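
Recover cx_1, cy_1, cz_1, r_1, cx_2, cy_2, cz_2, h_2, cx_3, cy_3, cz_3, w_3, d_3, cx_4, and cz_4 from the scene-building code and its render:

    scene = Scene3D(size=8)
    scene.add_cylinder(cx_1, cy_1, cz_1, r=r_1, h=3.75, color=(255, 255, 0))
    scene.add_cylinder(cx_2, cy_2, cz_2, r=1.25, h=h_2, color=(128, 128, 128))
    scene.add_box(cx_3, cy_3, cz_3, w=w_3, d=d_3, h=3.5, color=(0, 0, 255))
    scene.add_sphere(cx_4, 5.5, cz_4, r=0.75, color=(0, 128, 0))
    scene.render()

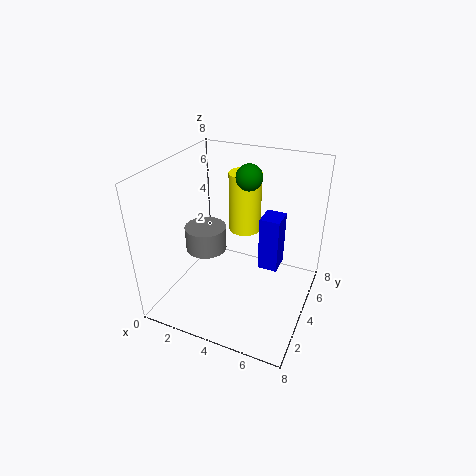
cx_1 = 3.25; cy_1 = 6.75; cz_1 = 3; r_1 = 1; cx_2 = 1.5; cy_2 = 4.75; cz_2 = 2.25; h_2 = 1.5; cx_3 = 4.5; cy_3 = 6; cz_3 = 0.75; w_3 = 1.25; d_3 = 1.5; cx_4 = 4; cz_4 = 7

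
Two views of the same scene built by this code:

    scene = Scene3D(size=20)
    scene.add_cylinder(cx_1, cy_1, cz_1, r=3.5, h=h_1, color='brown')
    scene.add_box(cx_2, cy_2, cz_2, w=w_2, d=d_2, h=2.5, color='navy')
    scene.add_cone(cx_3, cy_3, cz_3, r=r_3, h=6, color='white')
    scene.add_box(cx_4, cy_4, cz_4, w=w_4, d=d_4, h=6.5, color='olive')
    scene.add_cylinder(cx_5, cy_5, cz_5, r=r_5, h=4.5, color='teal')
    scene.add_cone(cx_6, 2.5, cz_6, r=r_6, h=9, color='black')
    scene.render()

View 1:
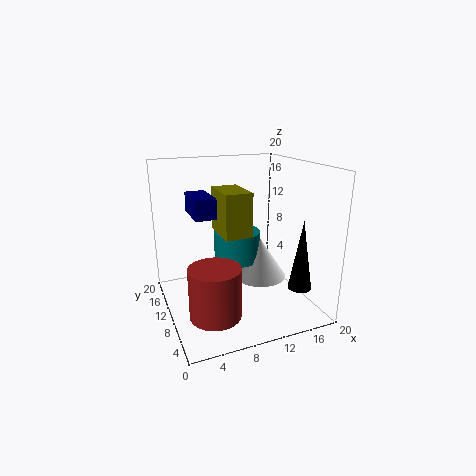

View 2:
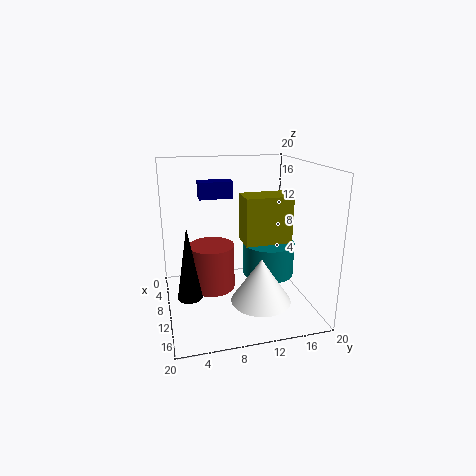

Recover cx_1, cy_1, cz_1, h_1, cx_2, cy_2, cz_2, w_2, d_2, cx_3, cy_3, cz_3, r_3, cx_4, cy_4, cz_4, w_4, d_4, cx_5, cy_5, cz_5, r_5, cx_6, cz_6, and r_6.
cx_1 = 5.5, cy_1 = 7, cz_1 = 0.5, h_1 = 7, cx_2 = 3, cy_2 = 5.5, cz_2 = 14.5, w_2 = 2.5, d_2 = 5, cx_3 = 14.5, cy_3 = 12, cz_3 = 2.5, r_3 = 4, cx_4 = 8.5, cy_4 = 10.5, cz_4 = 9.5, w_4 = 4, d_4 = 6.5, cx_5 = 11.5, cy_5 = 14, cz_5 = 5, r_5 = 3.5, cx_6 = 15.5, cz_6 = 5, r_6 = 1.5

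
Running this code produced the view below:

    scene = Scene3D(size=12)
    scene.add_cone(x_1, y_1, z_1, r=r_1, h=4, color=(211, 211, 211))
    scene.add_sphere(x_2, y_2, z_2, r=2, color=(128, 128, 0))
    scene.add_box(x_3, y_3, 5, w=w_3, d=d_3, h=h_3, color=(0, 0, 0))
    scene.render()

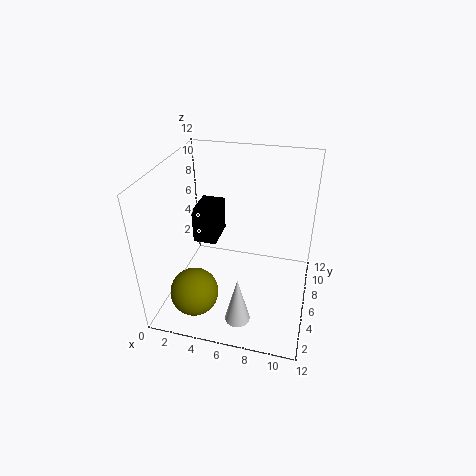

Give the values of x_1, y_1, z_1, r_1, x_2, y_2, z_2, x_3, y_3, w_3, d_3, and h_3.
x_1 = 7; y_1 = 2; z_1 = 1; r_1 = 1; x_2 = 3; y_2 = 3; z_2 = 2; x_3 = 2; y_3 = 6; w_3 = 2; d_3 = 3; h_3 = 3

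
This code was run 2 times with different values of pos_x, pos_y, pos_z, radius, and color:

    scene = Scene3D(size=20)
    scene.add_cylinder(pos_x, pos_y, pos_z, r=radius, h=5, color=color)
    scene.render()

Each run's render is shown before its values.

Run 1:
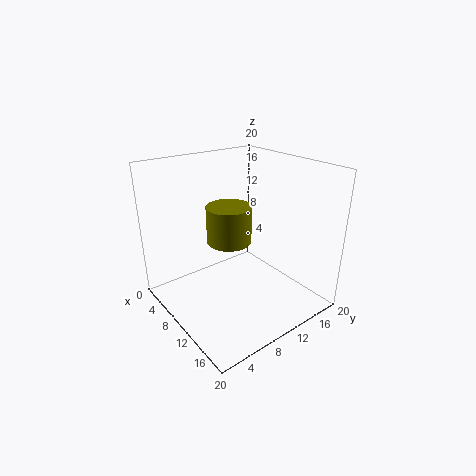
pos_x = 10
pos_y = 8.5
pos_z = 10
radius = 3
color = 'olive'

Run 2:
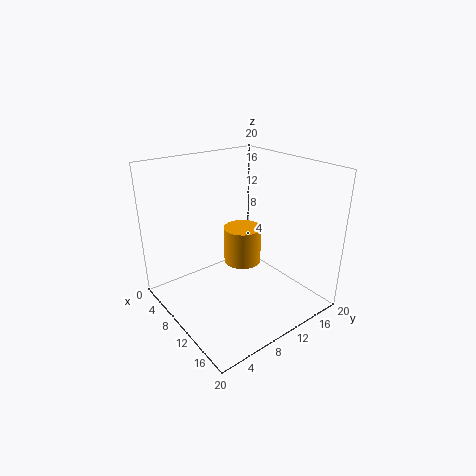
pos_x = 11
pos_y = 10
pos_z = 7
radius = 2.5
color = 'orange'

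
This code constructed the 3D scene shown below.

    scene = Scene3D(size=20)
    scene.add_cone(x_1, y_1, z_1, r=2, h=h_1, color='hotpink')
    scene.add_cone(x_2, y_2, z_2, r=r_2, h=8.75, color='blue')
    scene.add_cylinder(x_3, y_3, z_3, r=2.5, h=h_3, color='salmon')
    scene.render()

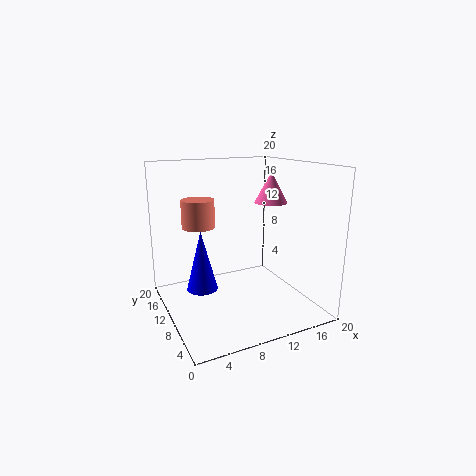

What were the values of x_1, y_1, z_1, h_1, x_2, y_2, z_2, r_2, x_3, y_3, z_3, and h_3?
x_1 = 12
y_1 = 5
z_1 = 15.75
h_1 = 3.75
x_2 = 5.5
y_2 = 12.75
z_2 = 2
r_2 = 2.25
x_3 = 6.5
y_3 = 16.5
z_3 = 10.25
h_3 = 4.25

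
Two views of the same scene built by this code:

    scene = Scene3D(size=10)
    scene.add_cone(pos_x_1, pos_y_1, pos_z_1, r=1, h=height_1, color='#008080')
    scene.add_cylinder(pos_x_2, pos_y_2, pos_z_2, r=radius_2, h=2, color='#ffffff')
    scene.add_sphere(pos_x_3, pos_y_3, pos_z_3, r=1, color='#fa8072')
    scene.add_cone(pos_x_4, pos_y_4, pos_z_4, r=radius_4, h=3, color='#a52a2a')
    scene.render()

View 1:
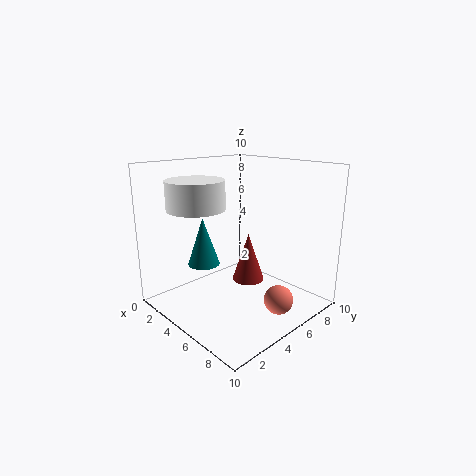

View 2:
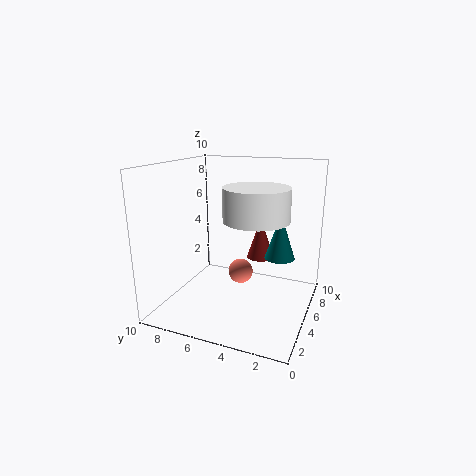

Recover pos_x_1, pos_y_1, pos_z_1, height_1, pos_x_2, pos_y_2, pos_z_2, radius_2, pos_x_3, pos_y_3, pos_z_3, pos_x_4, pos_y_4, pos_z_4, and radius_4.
pos_x_1 = 5, pos_y_1 = 2, pos_z_1 = 4, height_1 = 3, pos_x_2 = 3, pos_y_2 = 3, pos_z_2 = 7, radius_2 = 2, pos_x_3 = 8, pos_y_3 = 6, pos_z_3 = 1, pos_x_4 = 7, pos_y_4 = 4, pos_z_4 = 3, radius_4 = 1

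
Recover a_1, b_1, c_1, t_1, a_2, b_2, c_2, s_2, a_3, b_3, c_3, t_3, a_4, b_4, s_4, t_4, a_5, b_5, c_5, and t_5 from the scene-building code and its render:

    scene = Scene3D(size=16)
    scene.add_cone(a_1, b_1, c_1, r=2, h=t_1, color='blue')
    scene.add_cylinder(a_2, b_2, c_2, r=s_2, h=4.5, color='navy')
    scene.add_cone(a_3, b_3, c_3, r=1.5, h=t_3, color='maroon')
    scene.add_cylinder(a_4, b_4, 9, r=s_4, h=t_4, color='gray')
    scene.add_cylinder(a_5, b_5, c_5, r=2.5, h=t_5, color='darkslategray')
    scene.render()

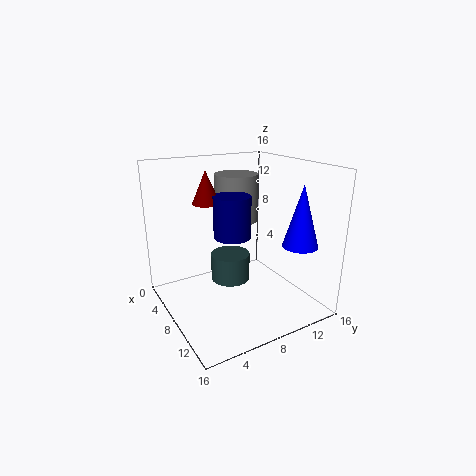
a_1 = 11.5, b_1 = 14, c_1 = 7, t_1 = 7, a_2 = 8.5, b_2 = 7, c_2 = 8.5, s_2 = 2, a_3 = 6.5, b_3 = 5, c_3 = 12, t_3 = 3.5, a_4 = 5, b_4 = 9.5, s_4 = 2.5, t_4 = 5.5, a_5 = 3.5, b_5 = 9.5, c_5 = 0.5, t_5 = 3.5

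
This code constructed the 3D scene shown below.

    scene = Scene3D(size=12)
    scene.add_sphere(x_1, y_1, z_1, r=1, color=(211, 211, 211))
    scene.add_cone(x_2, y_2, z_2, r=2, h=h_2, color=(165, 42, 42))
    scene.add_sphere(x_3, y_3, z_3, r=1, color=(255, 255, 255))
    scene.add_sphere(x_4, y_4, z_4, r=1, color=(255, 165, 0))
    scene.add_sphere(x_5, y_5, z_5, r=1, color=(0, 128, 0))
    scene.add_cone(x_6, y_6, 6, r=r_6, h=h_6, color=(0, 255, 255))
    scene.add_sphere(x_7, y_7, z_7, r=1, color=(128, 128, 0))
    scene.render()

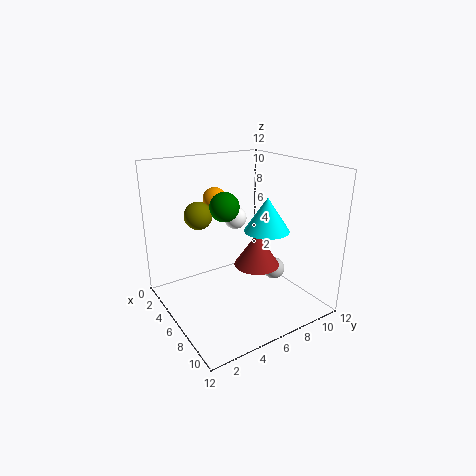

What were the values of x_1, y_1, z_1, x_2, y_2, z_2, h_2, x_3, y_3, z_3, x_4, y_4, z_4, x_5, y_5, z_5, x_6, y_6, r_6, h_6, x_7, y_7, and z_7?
x_1 = 6
y_1 = 10
z_1 = 2
x_2 = 6
y_2 = 8
z_2 = 3
h_2 = 3
x_3 = 4
y_3 = 7
z_3 = 7
x_4 = 4
y_4 = 5
z_4 = 9
x_5 = 9
y_5 = 3
z_5 = 10
x_6 = 6
y_6 = 9
r_6 = 2
h_6 = 3
x_7 = 7
y_7 = 2
z_7 = 9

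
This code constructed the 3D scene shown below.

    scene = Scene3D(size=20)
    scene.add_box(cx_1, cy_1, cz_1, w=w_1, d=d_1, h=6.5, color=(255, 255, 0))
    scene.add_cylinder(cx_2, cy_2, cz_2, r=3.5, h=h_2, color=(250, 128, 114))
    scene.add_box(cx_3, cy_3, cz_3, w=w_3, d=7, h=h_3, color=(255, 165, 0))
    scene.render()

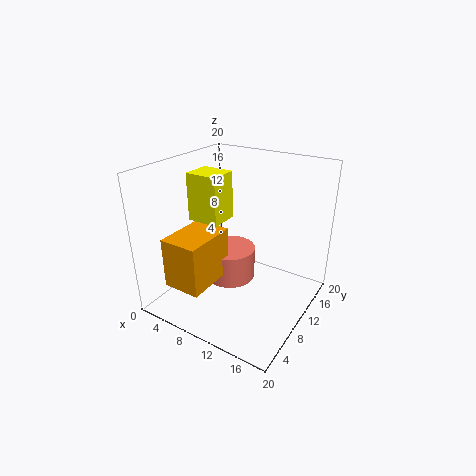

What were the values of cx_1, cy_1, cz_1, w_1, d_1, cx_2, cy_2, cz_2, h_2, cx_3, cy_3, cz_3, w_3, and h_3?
cx_1 = 4; cy_1 = 7; cz_1 = 12.5; w_1 = 4.5; d_1 = 4; cx_2 = 9; cy_2 = 9.5; cz_2 = 4; h_2 = 4.5; cx_3 = 5; cy_3 = 0.5; cz_3 = 6; w_3 = 5; h_3 = 6.5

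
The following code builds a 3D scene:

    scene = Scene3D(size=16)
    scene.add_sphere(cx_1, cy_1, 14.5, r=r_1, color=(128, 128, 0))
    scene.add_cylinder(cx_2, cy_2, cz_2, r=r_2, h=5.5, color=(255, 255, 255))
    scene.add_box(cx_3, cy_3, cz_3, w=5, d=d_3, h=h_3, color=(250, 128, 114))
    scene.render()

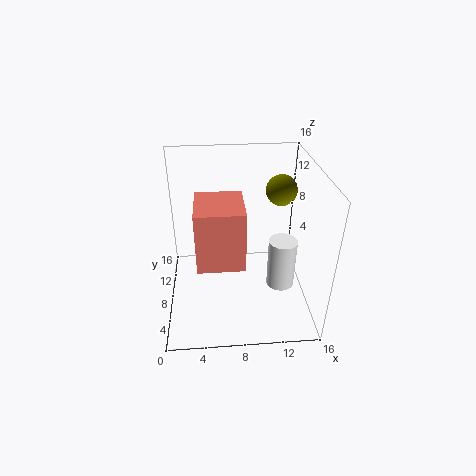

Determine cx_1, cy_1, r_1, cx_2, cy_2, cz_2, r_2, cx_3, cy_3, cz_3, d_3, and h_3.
cx_1 = 12
cy_1 = 6
r_1 = 1.5
cx_2 = 12.5
cy_2 = 5.5
cz_2 = 3.5
r_2 = 1.5
cx_3 = 3.5
cy_3 = 4
cz_3 = 6.5
d_3 = 5.5
h_3 = 6.5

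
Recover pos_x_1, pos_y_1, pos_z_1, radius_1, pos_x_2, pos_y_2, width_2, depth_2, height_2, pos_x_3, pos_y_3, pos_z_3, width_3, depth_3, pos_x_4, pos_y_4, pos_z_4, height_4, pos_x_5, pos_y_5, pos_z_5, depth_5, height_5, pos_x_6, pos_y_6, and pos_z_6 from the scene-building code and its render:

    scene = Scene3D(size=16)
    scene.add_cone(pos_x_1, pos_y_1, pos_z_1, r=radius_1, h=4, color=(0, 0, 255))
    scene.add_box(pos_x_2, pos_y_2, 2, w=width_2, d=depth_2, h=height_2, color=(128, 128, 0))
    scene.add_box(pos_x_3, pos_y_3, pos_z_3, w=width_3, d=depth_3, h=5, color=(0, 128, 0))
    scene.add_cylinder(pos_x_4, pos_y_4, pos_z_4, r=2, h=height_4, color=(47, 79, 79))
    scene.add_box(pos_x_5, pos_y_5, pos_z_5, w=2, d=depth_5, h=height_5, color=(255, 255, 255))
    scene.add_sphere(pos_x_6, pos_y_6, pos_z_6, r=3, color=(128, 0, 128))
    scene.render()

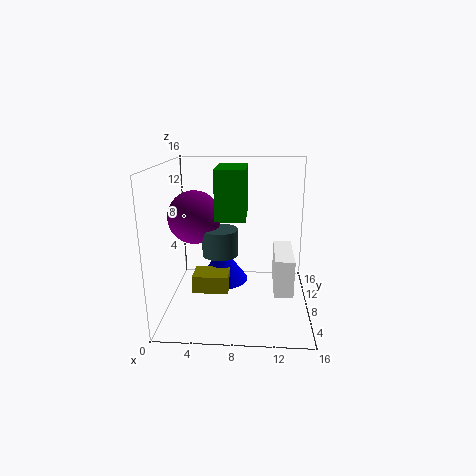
pos_x_1 = 6
pos_y_1 = 10
pos_z_1 = 2
radius_1 = 3
pos_x_2 = 3
pos_y_2 = 6
width_2 = 4
depth_2 = 3
height_2 = 2
pos_x_3 = 6
pos_y_3 = 4
pos_z_3 = 11
width_3 = 3
depth_3 = 5
pos_x_4 = 6
pos_y_4 = 8
pos_z_4 = 6
height_4 = 3
pos_x_5 = 12
pos_y_5 = 4
pos_z_5 = 3
depth_5 = 6
height_5 = 4
pos_x_6 = 3
pos_y_6 = 9
pos_z_6 = 10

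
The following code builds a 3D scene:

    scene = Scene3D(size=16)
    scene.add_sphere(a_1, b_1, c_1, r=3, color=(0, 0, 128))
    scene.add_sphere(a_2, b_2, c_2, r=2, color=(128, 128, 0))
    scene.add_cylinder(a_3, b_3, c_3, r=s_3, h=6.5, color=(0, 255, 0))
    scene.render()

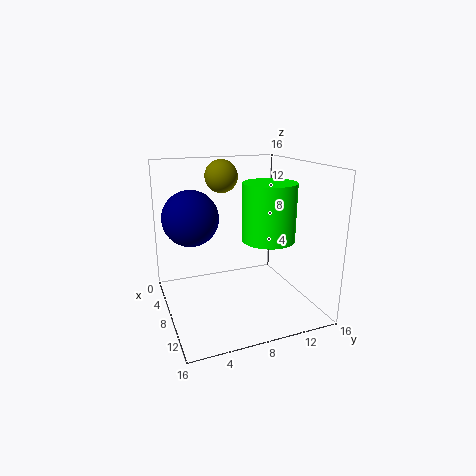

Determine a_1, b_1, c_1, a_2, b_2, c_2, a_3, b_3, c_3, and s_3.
a_1 = 7; b_1 = 3; c_1 = 10.5; a_2 = 2.5; b_2 = 8; c_2 = 14; a_3 = 8.5; b_3 = 11.5; c_3 = 7.5; s_3 = 3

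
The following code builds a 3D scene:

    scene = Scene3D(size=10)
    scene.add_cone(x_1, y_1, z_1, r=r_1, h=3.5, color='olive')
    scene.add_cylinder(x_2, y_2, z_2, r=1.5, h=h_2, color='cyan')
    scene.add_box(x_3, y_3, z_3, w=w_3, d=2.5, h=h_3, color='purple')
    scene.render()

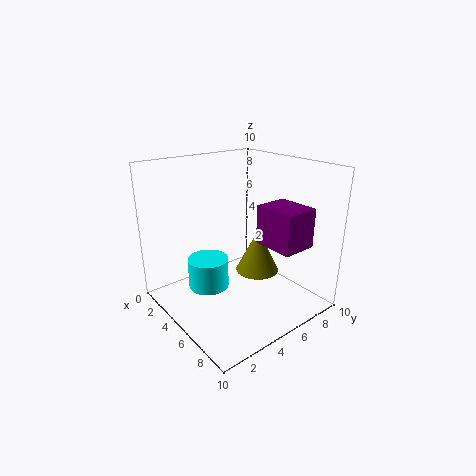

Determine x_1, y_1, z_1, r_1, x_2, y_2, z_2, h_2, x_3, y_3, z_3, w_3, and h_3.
x_1 = 3.5
y_1 = 8.25
z_1 = 0.75
r_1 = 1.75
x_2 = 3
y_2 = 3.75
z_2 = 0.75
h_2 = 2.25
x_3 = 5.5
y_3 = 6.25
z_3 = 4.5
w_3 = 3
h_3 = 2.75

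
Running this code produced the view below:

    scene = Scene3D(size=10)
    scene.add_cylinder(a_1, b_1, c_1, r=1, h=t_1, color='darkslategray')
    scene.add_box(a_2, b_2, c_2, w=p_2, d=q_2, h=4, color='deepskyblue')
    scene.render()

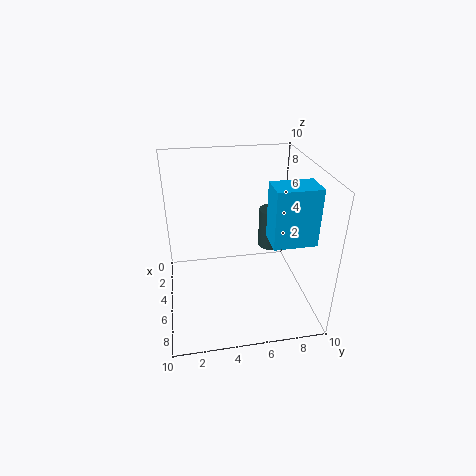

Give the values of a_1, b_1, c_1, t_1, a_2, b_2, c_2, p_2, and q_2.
a_1 = 3; b_1 = 8; c_1 = 3; t_1 = 3; a_2 = 5; b_2 = 7; c_2 = 5; p_2 = 2; q_2 = 3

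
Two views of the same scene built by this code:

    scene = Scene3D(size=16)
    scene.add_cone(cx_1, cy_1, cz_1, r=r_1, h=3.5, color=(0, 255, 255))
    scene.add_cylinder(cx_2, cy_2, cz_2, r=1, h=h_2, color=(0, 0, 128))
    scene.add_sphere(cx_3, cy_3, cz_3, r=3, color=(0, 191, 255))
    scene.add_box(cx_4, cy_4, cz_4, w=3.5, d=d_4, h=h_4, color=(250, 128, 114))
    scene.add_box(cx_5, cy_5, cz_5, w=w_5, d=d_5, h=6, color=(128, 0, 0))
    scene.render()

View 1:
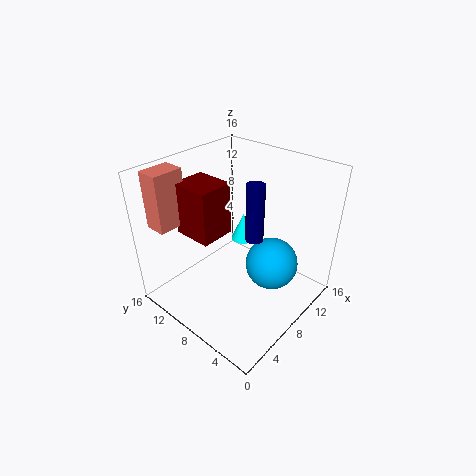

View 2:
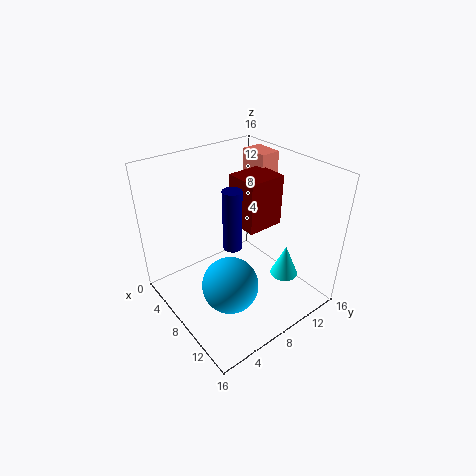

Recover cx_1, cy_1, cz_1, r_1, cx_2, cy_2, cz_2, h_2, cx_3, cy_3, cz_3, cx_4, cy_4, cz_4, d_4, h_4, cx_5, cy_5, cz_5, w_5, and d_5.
cx_1 = 12.5, cy_1 = 11, cz_1 = 4.5, r_1 = 1.5, cx_2 = 9, cy_2 = 6.5, cz_2 = 8, h_2 = 6.5, cx_3 = 10.5, cy_3 = 5, cz_3 = 4.5, cx_4 = 2, cy_4 = 13.5, cz_4 = 9, d_4 = 2.5, h_4 = 6.5, cx_5 = 4.5, cy_5 = 9.5, cz_5 = 8, w_5 = 4, d_5 = 4.5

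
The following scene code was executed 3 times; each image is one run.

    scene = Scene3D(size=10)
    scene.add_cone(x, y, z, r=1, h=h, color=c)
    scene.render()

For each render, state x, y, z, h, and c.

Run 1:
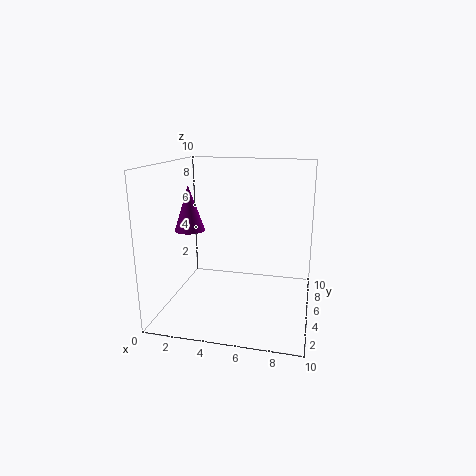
x = 2
y = 3.75
z = 5.75
h = 3
c = 'purple'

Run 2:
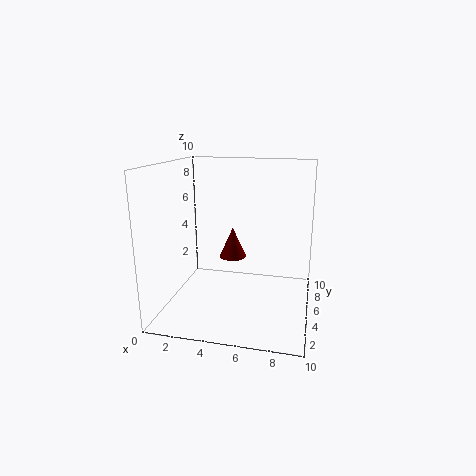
x = 4.25
y = 6.5
z = 3
h = 2.25
c = 'maroon'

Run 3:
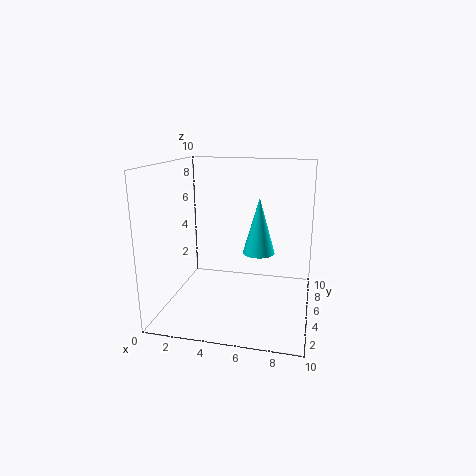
x = 6.75
y = 3.25
z = 4.75
h = 3.5
c = 'cyan'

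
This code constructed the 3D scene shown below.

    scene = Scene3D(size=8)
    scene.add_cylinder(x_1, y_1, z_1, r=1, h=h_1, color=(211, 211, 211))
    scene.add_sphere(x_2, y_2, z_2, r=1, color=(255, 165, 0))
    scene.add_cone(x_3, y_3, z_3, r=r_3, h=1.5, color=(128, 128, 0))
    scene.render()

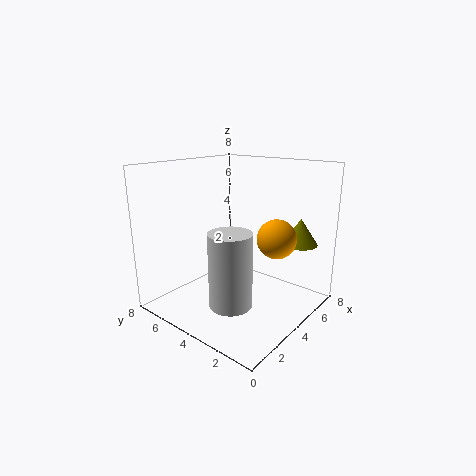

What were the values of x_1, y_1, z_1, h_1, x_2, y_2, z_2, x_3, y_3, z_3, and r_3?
x_1 = 1
y_1 = 2
z_1 = 2
h_1 = 3.5
x_2 = 4
y_2 = 1.5
z_2 = 4.5
x_3 = 6.5
y_3 = 1.5
z_3 = 3.5
r_3 = 1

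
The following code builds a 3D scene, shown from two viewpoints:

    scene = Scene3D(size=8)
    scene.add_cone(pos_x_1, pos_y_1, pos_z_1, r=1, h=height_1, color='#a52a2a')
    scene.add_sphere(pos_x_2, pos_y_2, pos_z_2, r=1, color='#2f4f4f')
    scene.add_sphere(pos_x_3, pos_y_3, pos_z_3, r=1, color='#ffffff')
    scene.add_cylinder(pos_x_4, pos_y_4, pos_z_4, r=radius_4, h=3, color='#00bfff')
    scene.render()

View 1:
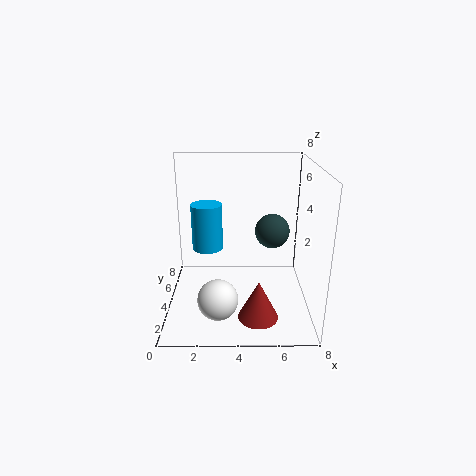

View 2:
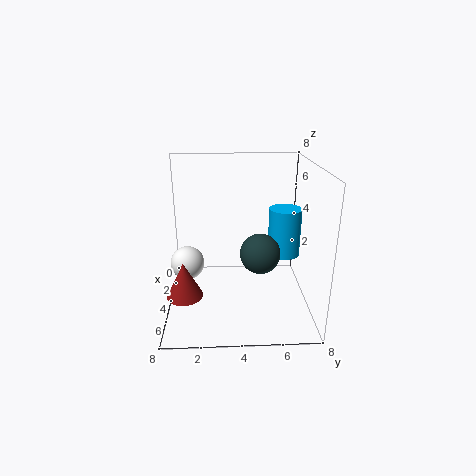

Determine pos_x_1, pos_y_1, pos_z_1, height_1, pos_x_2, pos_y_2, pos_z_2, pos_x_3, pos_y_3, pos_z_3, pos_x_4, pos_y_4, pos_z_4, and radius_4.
pos_x_1 = 5; pos_y_1 = 1; pos_z_1 = 1; height_1 = 2; pos_x_2 = 6; pos_y_2 = 5; pos_z_2 = 4; pos_x_3 = 3; pos_y_3 = 1; pos_z_3 = 2; pos_x_4 = 2; pos_y_4 = 7; pos_z_4 = 2; radius_4 = 1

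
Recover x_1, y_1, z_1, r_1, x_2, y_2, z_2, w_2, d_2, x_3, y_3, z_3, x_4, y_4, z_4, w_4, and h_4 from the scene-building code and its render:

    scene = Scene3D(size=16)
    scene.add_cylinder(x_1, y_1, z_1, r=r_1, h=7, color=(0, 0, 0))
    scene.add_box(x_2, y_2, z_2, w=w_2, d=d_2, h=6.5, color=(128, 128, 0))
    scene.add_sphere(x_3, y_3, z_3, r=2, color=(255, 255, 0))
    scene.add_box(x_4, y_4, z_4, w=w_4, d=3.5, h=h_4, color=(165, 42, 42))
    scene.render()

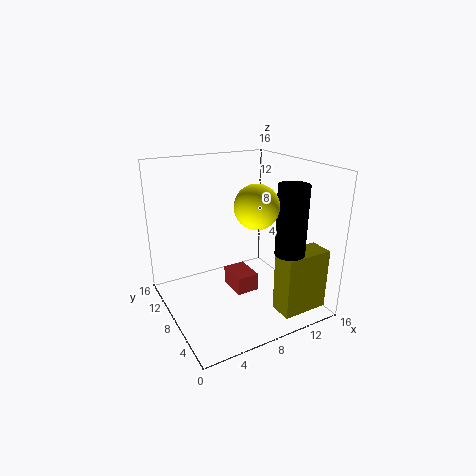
x_1 = 10.5
y_1 = 2
z_1 = 8
r_1 = 1.5
x_2 = 9.5
y_2 = 0.5
z_2 = 1.5
w_2 = 5
d_2 = 2.5
x_3 = 6.5
y_3 = 2
z_3 = 13.5
x_4 = 7
y_4 = 6
z_4 = 2
w_4 = 2.5
h_4 = 2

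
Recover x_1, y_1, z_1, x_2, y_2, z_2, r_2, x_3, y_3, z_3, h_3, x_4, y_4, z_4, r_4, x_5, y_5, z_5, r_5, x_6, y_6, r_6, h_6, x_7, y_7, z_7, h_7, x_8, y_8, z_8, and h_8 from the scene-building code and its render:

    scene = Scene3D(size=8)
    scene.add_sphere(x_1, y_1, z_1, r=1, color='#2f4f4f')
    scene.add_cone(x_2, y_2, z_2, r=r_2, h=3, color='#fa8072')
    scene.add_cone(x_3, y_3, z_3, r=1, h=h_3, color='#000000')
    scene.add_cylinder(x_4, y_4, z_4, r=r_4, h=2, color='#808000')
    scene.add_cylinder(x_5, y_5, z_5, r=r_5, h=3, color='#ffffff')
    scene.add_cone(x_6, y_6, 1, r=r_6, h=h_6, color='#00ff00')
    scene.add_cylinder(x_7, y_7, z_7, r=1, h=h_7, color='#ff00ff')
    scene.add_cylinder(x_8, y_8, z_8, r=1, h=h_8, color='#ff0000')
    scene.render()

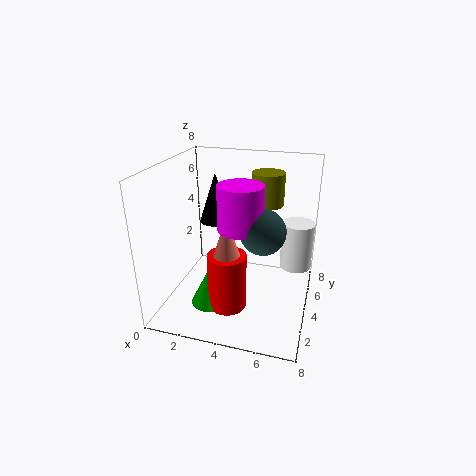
x_1 = 6
y_1 = 1
z_1 = 6
x_2 = 4
y_2 = 2
z_2 = 3
r_2 = 1
x_3 = 2
y_3 = 6
z_3 = 4
h_3 = 3
x_4 = 5
y_4 = 7
z_4 = 5
r_4 = 1
x_5 = 7
y_5 = 7
z_5 = 1
r_5 = 1
x_6 = 3
y_6 = 2
r_6 = 1
h_6 = 2
x_7 = 5
y_7 = 1
z_7 = 6
h_7 = 2
x_8 = 4
y_8 = 2
z_8 = 1
h_8 = 3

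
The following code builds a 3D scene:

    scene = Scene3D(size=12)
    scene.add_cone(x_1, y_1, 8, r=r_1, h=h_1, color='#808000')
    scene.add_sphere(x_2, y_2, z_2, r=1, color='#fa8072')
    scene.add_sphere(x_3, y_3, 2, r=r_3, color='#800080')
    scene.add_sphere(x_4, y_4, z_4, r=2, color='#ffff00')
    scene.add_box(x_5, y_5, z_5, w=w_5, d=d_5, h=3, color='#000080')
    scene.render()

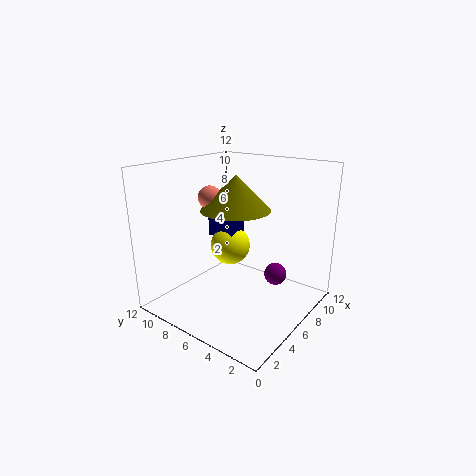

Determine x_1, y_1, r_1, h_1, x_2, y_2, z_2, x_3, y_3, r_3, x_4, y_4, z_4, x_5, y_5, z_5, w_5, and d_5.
x_1 = 7
y_1 = 7
r_1 = 3
h_1 = 3
x_2 = 6
y_2 = 9
z_2 = 9
x_3 = 9
y_3 = 4
r_3 = 1
x_4 = 10
y_4 = 10
z_4 = 3
x_5 = 9
y_5 = 9
z_5 = 4
w_5 = 2
d_5 = 3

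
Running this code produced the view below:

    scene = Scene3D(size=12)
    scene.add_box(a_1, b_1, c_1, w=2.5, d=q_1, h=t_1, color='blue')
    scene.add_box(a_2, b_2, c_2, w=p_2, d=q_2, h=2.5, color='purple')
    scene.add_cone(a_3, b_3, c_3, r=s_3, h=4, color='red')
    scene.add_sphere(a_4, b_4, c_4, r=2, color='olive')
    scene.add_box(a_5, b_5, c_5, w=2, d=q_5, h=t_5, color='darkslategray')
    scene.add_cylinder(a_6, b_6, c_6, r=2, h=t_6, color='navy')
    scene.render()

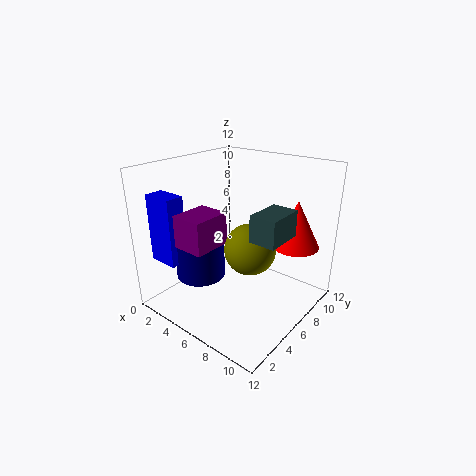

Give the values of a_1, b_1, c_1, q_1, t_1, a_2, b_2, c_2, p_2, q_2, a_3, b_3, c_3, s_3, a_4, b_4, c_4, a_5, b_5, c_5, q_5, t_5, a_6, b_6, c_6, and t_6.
a_1 = 1, b_1 = 1, c_1 = 4.5, q_1 = 1.5, t_1 = 5.5, a_2 = 4, b_2 = 1, c_2 = 6.5, p_2 = 2.5, q_2 = 3, a_3 = 9.5, b_3 = 9.5, c_3 = 5, s_3 = 2, a_4 = 8, b_4 = 5, c_4 = 6, a_5 = 9, b_5 = 3.5, c_5 = 7.5, q_5 = 3, t_5 = 2, a_6 = 4, b_6 = 3.5, c_6 = 3, t_6 = 3.5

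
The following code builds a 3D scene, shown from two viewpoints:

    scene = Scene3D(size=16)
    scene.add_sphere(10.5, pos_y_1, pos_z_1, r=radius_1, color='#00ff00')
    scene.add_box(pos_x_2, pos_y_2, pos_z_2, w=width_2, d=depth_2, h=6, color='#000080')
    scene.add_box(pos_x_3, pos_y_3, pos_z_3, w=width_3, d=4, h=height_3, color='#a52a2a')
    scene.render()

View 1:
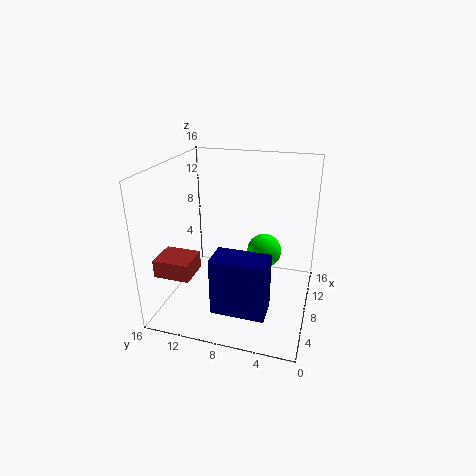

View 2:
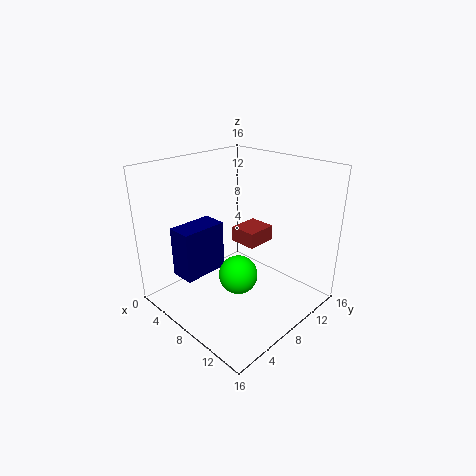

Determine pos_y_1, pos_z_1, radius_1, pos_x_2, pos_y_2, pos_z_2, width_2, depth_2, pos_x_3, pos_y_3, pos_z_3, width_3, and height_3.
pos_y_1 = 5.5, pos_z_1 = 5.5, radius_1 = 2, pos_x_2 = 1.5, pos_y_2 = 3.5, pos_z_2 = 2.5, width_2 = 3, depth_2 = 5.5, pos_x_3 = 3, pos_y_3 = 12, pos_z_3 = 4.5, width_3 = 3.5, height_3 = 2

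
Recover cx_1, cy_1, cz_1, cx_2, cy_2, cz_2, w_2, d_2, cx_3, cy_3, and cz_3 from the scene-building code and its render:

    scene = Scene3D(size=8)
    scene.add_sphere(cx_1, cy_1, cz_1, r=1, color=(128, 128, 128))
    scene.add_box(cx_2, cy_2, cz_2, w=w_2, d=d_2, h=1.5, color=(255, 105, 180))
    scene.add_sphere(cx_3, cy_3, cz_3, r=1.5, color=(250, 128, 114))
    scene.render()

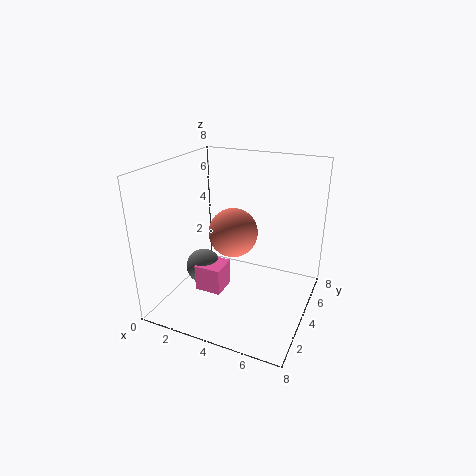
cx_1 = 2; cy_1 = 3.5; cz_1 = 2; cx_2 = 2; cy_2 = 2.5; cz_2 = 1; w_2 = 1.5; d_2 = 1.5; cx_3 = 3; cy_3 = 5.5; cz_3 = 3.5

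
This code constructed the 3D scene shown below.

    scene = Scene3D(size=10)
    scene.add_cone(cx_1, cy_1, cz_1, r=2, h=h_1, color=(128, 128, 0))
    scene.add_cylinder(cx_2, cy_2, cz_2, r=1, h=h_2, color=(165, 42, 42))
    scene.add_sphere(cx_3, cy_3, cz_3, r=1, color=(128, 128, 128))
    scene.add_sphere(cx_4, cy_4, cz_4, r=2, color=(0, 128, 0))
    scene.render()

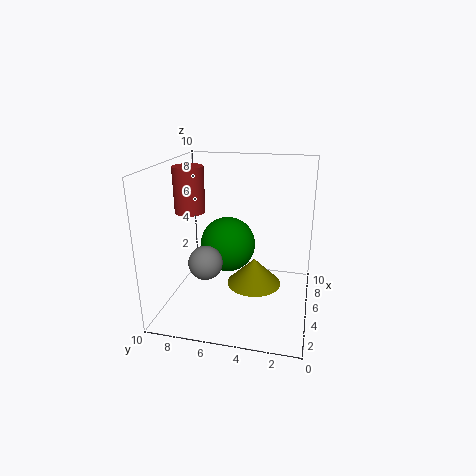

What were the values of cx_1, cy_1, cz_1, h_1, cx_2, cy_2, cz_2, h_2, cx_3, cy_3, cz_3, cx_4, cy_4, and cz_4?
cx_1 = 6, cy_1 = 4, cz_1 = 1, h_1 = 2, cx_2 = 4, cy_2 = 8, cz_2 = 7, h_2 = 3, cx_3 = 1, cy_3 = 6, cz_3 = 5, cx_4 = 6, cy_4 = 6, cz_4 = 4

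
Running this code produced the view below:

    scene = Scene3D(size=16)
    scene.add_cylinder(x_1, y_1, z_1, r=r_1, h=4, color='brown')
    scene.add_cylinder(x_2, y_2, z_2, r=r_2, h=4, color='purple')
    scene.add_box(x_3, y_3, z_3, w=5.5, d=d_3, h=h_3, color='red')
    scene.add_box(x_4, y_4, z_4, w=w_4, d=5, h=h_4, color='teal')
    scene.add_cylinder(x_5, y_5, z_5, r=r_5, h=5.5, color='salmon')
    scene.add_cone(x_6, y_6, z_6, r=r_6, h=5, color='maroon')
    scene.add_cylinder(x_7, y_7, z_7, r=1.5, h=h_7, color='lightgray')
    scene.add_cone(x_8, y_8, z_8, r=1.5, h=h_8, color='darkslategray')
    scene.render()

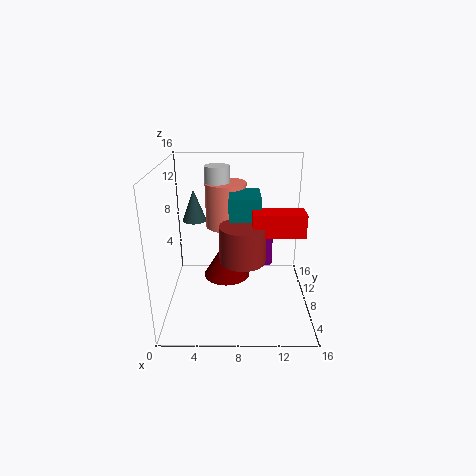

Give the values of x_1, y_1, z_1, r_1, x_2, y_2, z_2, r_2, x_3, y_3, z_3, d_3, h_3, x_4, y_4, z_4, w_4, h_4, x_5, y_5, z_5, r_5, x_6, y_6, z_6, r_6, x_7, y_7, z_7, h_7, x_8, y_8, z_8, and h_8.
x_1 = 8.5; y_1 = 6.5; z_1 = 6; r_1 = 2.5; x_2 = 11.5; y_2 = 13.5; z_2 = 2; r_2 = 1; x_3 = 9.5; y_3 = 5.5; z_3 = 9; d_3 = 2.5; h_3 = 2.5; x_4 = 7; y_4 = 7.5; z_4 = 9; w_4 = 3.5; h_4 = 3.5; x_5 = 6.5; y_5 = 13; z_5 = 7.5; r_5 = 2.5; x_6 = 6.5; y_6 = 13; z_6 = 0.5; r_6 = 3; x_7 = 5.5; y_7 = 13; z_7 = 8.5; h_7 = 6.5; x_8 = 2.5; y_8 = 13.5; z_8 = 8; h_8 = 4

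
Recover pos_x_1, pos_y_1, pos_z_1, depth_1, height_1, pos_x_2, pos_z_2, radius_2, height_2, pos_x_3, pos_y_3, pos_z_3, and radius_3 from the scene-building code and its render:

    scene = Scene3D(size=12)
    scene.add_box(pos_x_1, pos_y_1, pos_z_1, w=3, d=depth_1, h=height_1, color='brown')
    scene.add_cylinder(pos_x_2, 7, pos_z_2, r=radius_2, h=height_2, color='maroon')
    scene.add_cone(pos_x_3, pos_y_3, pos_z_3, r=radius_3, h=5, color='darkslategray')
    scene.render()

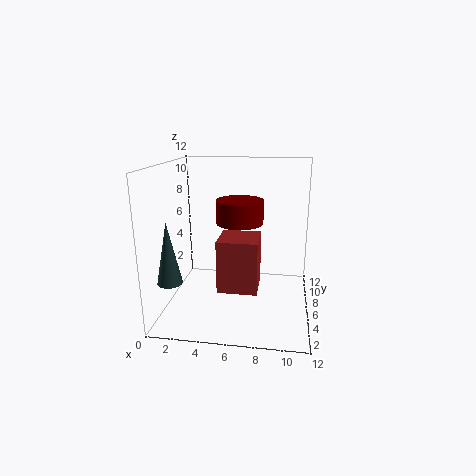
pos_x_1 = 5; pos_y_1 = 2; pos_z_1 = 3; depth_1 = 3; height_1 = 4; pos_x_2 = 6; pos_z_2 = 7; radius_2 = 2; height_2 = 2; pos_x_3 = 1; pos_y_3 = 3; pos_z_3 = 3; radius_3 = 1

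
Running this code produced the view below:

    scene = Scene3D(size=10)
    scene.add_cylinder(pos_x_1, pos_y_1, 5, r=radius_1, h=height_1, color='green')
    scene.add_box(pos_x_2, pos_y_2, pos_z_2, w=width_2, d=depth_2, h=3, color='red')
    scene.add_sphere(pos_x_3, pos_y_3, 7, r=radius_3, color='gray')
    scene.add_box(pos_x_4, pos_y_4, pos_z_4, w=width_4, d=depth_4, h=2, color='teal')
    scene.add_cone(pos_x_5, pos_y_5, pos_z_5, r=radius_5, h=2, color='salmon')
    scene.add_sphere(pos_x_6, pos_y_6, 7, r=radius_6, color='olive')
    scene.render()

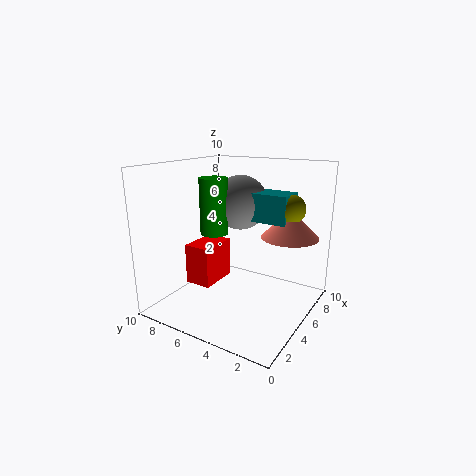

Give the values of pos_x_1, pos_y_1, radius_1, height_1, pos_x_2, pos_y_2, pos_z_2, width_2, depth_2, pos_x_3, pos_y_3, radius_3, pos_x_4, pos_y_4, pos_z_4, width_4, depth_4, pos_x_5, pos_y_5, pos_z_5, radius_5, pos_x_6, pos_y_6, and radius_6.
pos_x_1 = 5, pos_y_1 = 7, radius_1 = 1, height_1 = 4, pos_x_2 = 4, pos_y_2 = 7, pos_z_2 = 1, width_2 = 3, depth_2 = 2, pos_x_3 = 7, pos_y_3 = 6, radius_3 = 2, pos_x_4 = 6, pos_y_4 = 2, pos_z_4 = 6, width_4 = 2, depth_4 = 3, pos_x_5 = 7, pos_y_5 = 2, pos_z_5 = 5, radius_5 = 2, pos_x_6 = 7, pos_y_6 = 2, radius_6 = 1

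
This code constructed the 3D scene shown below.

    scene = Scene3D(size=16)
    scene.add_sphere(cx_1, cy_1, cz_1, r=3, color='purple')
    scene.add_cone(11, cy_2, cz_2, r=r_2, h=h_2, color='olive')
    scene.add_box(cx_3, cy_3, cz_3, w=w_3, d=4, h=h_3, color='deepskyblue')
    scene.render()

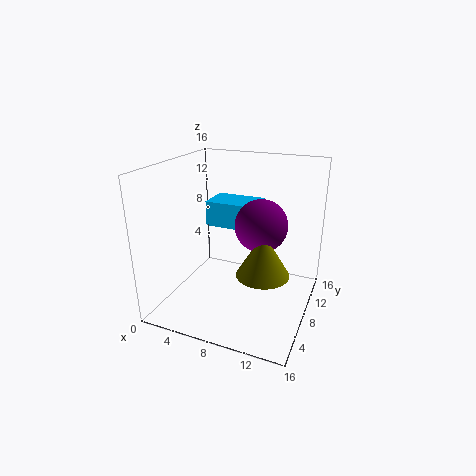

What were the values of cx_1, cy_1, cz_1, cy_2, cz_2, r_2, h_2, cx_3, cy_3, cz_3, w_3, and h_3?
cx_1 = 10
cy_1 = 10
cz_1 = 9
cy_2 = 8
cz_2 = 4
r_2 = 3
h_2 = 5
cx_3 = 3
cy_3 = 10
cz_3 = 8
w_3 = 6
h_3 = 3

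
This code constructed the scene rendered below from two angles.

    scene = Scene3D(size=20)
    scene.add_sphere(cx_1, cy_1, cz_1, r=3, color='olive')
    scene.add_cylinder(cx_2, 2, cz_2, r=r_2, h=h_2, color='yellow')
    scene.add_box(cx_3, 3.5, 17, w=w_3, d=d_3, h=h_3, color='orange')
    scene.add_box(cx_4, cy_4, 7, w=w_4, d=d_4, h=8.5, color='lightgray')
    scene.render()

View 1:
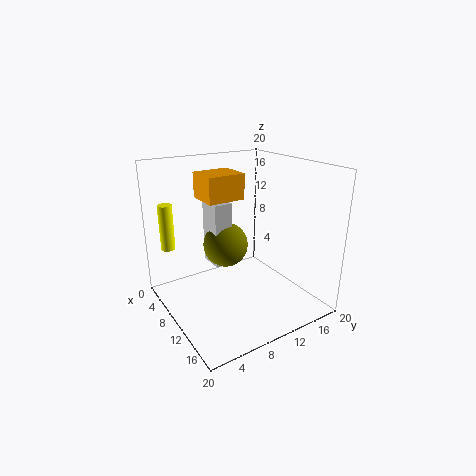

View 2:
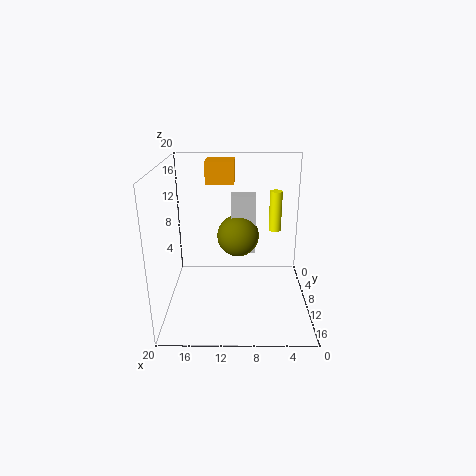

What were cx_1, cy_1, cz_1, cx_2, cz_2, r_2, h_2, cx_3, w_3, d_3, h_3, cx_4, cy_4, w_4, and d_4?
cx_1 = 10
cy_1 = 8
cz_1 = 9.5
cx_2 = 4
cz_2 = 8
r_2 = 1
h_2 = 6.5
cx_3 = 10.5
w_3 = 4
d_3 = 4.5
h_3 = 3
cx_4 = 7.5
cy_4 = 6
w_4 = 3.5
d_4 = 2.5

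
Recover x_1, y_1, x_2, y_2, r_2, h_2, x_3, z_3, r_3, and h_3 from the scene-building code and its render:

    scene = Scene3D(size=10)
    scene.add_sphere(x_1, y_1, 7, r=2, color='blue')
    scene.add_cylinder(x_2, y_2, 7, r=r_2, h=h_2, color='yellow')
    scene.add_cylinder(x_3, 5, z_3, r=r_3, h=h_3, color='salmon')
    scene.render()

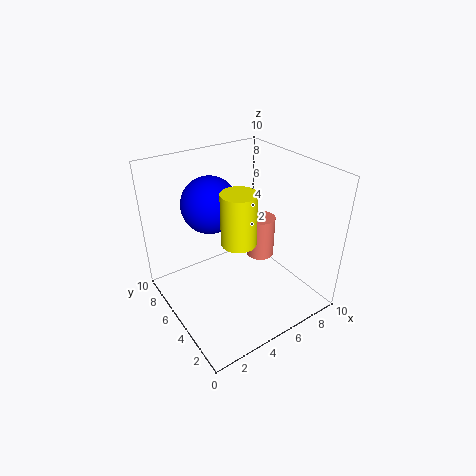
x_1 = 4; y_1 = 7; x_2 = 3; y_2 = 2; r_2 = 1; h_2 = 3; x_3 = 7; z_3 = 3; r_3 = 1; h_3 = 3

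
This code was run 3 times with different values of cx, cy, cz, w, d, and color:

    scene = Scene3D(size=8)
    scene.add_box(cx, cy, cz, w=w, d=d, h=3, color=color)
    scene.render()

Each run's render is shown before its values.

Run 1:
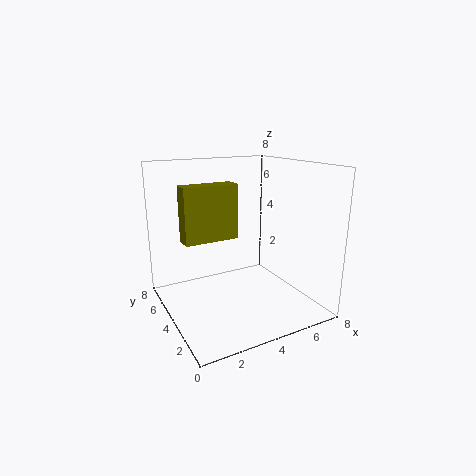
cx = 1; cy = 4; cz = 4; w = 3; d = 1; color = 'olive'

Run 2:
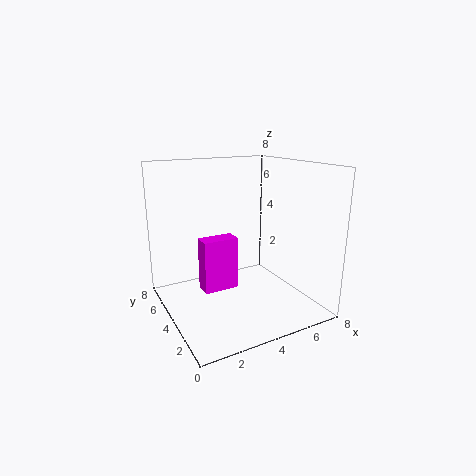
cx = 2; cy = 4; cz = 1; w = 2; d = 1; color = 'magenta'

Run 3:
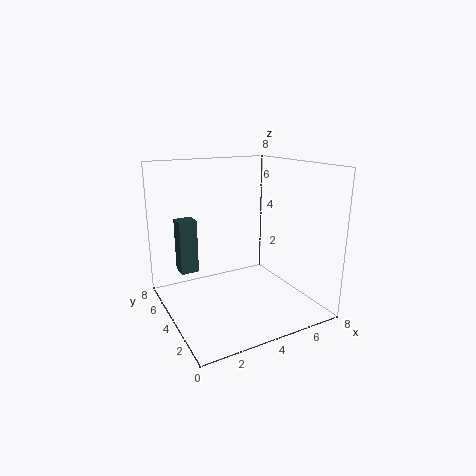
cx = 1; cy = 5; cz = 2; w = 1; d = 1; color = 'darkslategray'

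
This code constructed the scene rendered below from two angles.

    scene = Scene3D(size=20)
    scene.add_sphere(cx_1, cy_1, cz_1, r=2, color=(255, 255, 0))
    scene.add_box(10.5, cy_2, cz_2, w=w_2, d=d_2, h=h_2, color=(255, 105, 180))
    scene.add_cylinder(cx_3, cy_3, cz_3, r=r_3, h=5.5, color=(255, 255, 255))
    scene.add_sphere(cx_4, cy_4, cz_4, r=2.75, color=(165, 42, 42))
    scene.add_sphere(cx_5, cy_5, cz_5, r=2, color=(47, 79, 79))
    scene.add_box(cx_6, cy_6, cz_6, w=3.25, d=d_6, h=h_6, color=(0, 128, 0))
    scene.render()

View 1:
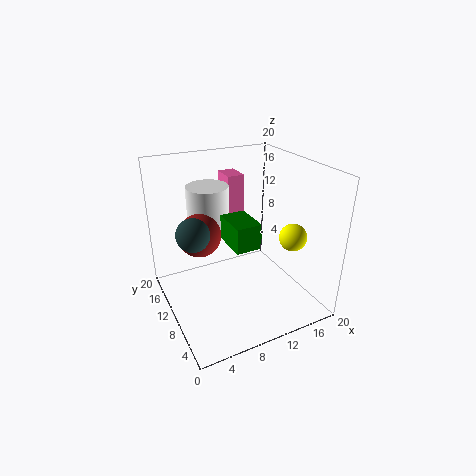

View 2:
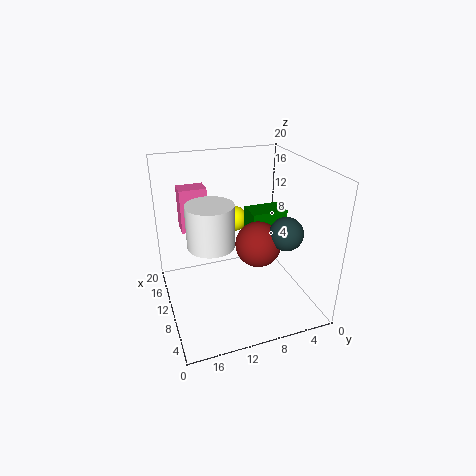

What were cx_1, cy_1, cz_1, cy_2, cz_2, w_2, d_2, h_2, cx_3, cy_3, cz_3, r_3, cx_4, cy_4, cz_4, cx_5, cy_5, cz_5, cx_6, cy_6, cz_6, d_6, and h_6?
cx_1 = 17.75; cy_1 = 7.75; cz_1 = 9.25; cy_2 = 14; cz_2 = 11.75; w_2 = 2.5; d_2 = 3.5; h_2 = 5.75; cx_3 = 7.5; cy_3 = 14.5; cz_3 = 11; r_3 = 3; cx_4 = 4.25; cy_4 = 9.5; cz_4 = 12; cx_5 = 2.5; cy_5 = 6.75; cz_5 = 13.75; cx_6 = 7; cy_6 = 4.25; cz_6 = 11.25; d_6 = 4.75; h_6 = 3.25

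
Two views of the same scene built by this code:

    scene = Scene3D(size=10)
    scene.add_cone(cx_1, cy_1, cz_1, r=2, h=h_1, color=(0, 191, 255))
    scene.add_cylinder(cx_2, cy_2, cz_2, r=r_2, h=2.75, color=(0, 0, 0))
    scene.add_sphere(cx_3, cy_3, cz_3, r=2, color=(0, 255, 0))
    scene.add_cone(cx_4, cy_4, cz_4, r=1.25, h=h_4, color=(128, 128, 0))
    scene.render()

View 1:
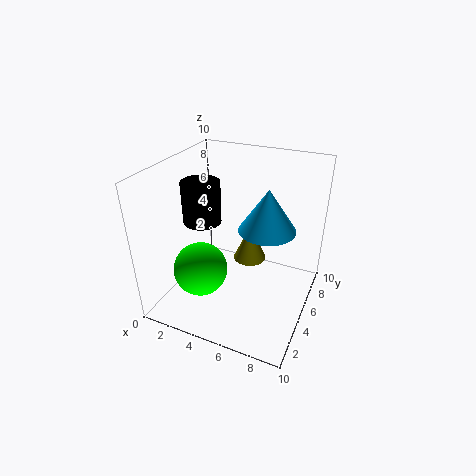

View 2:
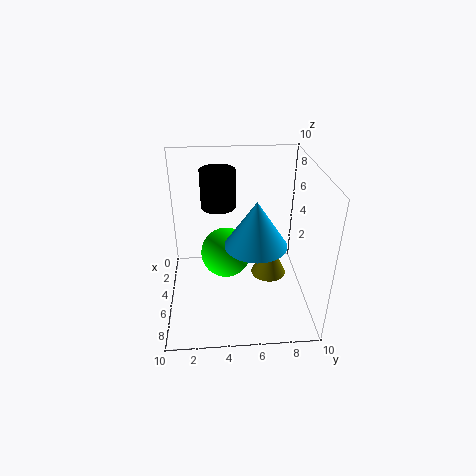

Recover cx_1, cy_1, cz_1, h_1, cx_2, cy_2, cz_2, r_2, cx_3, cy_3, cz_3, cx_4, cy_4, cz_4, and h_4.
cx_1 = 6.75; cy_1 = 6; cz_1 = 5.5; h_1 = 3; cx_2 = 3; cy_2 = 3.75; cz_2 = 6.5; r_2 = 1.25; cx_3 = 2.25; cy_3 = 4.25; cz_3 = 2; cx_4 = 5; cy_4 = 7.25; cz_4 = 2; h_4 = 2.75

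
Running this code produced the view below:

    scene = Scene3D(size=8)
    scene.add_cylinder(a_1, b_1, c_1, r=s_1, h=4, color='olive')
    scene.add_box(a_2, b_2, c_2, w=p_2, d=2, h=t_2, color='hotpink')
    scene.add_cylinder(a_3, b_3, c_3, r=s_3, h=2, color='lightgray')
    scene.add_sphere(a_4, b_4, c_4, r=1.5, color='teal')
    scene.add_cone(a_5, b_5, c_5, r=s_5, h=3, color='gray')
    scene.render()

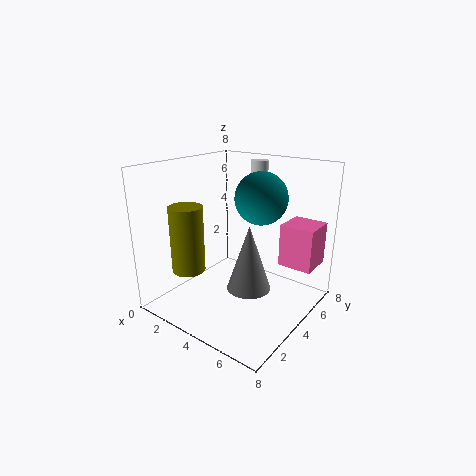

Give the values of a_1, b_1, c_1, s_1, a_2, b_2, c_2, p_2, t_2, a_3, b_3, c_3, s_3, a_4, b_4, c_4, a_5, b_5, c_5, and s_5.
a_1 = 1, b_1 = 3, c_1 = 1.5, s_1 = 1, a_2 = 5.5, b_2 = 6, c_2 = 2, p_2 = 2, t_2 = 2.5, a_3 = 4, b_3 = 6, c_3 = 6, s_3 = 0.5, a_4 = 4.5, b_4 = 5.5, c_4 = 6, a_5 = 6.5, b_5 = 1.5, c_5 = 3, s_5 = 1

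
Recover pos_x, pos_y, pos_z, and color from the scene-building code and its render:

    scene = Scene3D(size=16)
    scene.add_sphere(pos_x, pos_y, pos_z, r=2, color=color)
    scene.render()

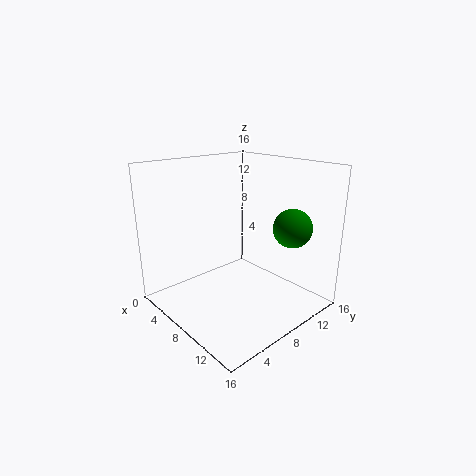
pos_x = 13.5
pos_y = 10.5
pos_z = 10
color = 'green'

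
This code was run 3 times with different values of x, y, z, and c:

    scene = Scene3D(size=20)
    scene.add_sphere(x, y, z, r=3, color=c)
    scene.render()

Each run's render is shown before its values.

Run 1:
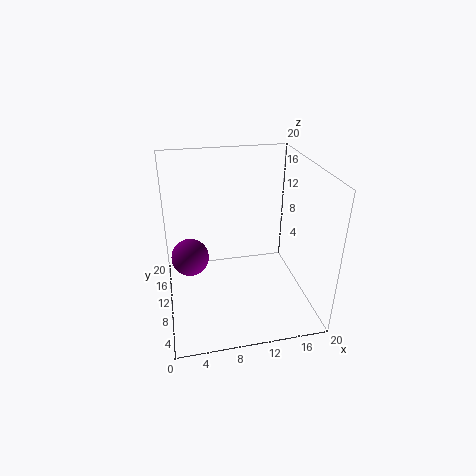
x = 3.5; y = 16.5; z = 3.5; c = 'purple'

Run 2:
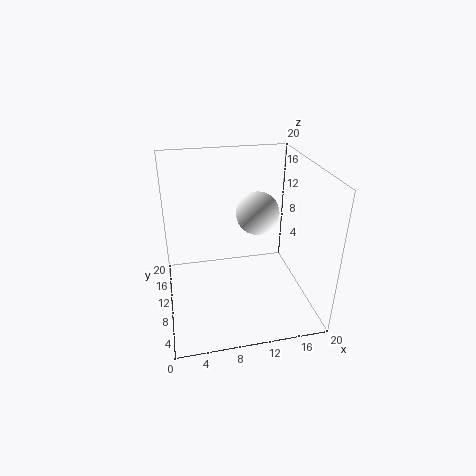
x = 13; y = 11; z = 13; c = 'white'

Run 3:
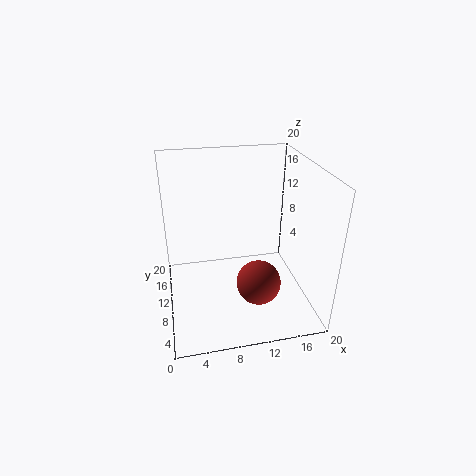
x = 12; y = 6; z = 5; c = 'brown'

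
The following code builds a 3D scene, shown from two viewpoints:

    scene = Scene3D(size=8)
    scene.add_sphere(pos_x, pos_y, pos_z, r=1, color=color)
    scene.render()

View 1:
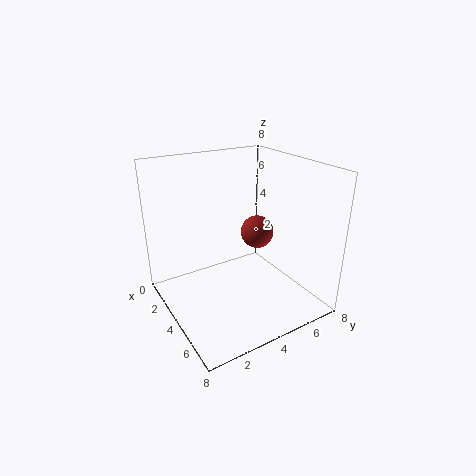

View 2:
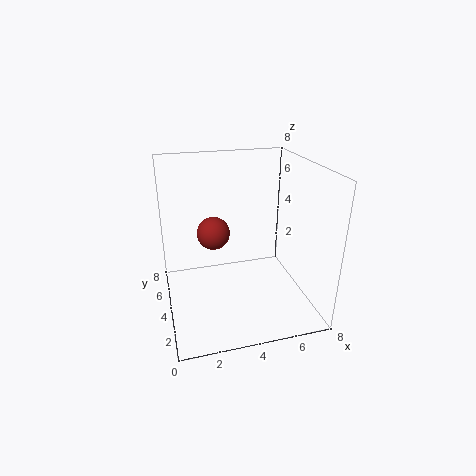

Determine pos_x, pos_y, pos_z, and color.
pos_x = 3; pos_y = 6; pos_z = 3.5; color = 'brown'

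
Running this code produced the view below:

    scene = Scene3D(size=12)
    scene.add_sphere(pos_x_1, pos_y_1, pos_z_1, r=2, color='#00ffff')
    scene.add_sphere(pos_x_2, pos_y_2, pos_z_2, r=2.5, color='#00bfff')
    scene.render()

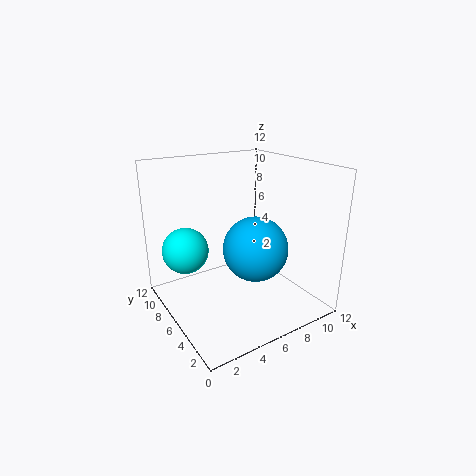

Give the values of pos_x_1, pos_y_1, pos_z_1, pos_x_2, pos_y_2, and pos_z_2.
pos_x_1 = 2.5
pos_y_1 = 9
pos_z_1 = 4.5
pos_x_2 = 6
pos_y_2 = 3.5
pos_z_2 = 6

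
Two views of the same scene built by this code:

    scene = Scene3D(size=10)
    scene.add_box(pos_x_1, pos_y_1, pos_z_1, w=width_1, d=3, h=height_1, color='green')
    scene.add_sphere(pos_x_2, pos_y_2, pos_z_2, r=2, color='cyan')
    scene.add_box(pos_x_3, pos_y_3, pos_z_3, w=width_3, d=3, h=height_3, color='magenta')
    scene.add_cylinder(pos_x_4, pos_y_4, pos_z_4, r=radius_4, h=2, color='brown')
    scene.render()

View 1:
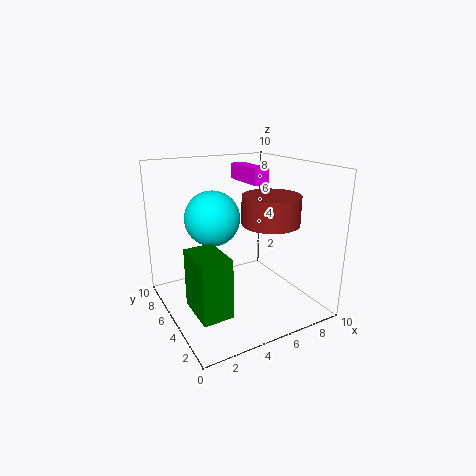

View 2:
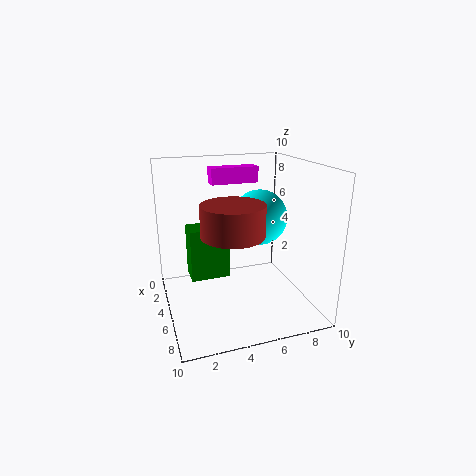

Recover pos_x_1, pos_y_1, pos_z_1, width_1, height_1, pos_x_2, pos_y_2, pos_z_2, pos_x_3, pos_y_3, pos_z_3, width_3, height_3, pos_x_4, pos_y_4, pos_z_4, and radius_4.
pos_x_1 = 1
pos_y_1 = 2
pos_z_1 = 1
width_1 = 2
height_1 = 4
pos_x_2 = 4
pos_y_2 = 7
pos_z_2 = 6
pos_x_3 = 5
pos_y_3 = 3
pos_z_3 = 9
width_3 = 1
height_3 = 1
pos_x_4 = 7
pos_y_4 = 4
pos_z_4 = 6
radius_4 = 2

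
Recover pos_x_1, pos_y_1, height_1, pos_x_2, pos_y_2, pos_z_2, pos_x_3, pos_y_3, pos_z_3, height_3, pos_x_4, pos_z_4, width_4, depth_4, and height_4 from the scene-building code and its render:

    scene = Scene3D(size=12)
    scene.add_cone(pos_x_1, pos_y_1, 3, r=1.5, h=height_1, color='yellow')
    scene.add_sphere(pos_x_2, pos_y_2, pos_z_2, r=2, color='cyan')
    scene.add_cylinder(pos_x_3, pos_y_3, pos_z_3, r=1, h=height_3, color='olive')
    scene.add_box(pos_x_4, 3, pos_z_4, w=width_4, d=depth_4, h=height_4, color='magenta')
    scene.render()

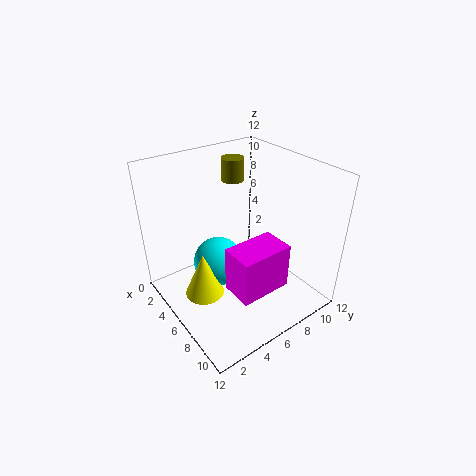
pos_x_1 = 7; pos_y_1 = 2; height_1 = 3.5; pos_x_2 = 6; pos_y_2 = 4; pos_z_2 = 4.5; pos_x_3 = 2.5; pos_y_3 = 8; pos_z_3 = 9.5; height_3 = 2; pos_x_4 = 8.5; pos_z_4 = 4; width_4 = 2.5; depth_4 = 4; height_4 = 3.5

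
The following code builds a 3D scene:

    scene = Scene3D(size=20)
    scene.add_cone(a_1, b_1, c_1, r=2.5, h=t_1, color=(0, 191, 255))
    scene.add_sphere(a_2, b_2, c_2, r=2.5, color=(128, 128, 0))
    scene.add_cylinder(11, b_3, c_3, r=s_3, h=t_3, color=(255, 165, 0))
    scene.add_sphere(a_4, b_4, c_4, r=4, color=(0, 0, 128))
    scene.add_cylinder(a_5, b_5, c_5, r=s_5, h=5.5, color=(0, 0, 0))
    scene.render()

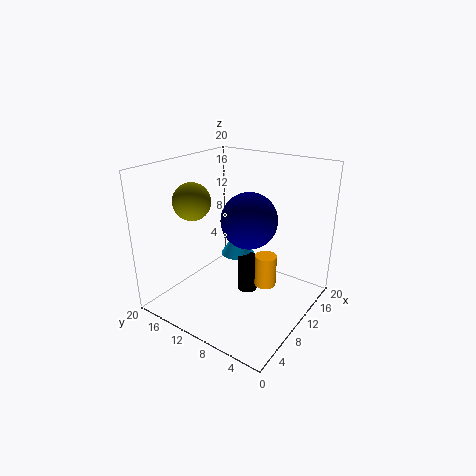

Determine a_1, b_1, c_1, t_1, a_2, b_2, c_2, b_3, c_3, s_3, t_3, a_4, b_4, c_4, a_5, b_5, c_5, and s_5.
a_1 = 13.5, b_1 = 12.5, c_1 = 5.5, t_1 = 4, a_2 = 6, b_2 = 14.5, c_2 = 15.5, b_3 = 6, c_3 = 3.5, s_3 = 1.5, t_3 = 4.5, a_4 = 12, b_4 = 9.5, c_4 = 12, a_5 = 12.5, b_5 = 10, c_5 = 0.5, s_5 = 1.5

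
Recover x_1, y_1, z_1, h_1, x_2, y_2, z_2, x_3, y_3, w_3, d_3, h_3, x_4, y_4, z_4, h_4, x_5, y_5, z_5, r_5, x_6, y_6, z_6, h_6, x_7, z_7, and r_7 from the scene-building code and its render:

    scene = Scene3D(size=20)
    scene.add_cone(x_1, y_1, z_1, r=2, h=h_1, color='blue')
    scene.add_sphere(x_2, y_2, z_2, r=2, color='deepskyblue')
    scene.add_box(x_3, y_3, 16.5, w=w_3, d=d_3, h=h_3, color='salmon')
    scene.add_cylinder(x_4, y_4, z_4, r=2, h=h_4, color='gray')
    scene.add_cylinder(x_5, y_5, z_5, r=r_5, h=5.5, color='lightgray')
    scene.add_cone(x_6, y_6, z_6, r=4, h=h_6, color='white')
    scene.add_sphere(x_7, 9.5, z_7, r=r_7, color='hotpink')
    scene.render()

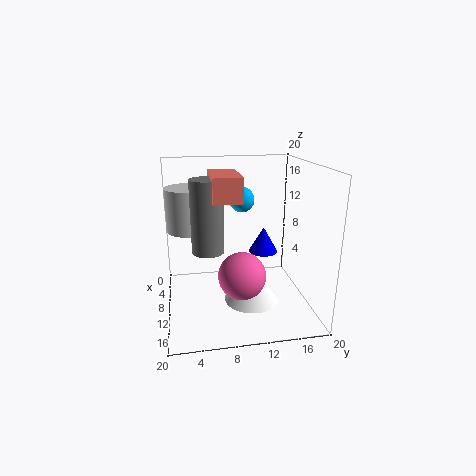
x_1 = 10.5
y_1 = 13.5
z_1 = 8
h_1 = 3.5
x_2 = 2.5
y_2 = 12
z_2 = 13.5
x_3 = 10
y_3 = 6
w_3 = 6.5
d_3 = 3.5
h_3 = 3
x_4 = 14
y_4 = 5.5
z_4 = 10
h_4 = 9
x_5 = 11
y_5 = 3.5
z_5 = 12
r_5 = 3
x_6 = 10.5
y_6 = 12
z_6 = 0.5
h_6 = 5.5
x_7 = 15.5
z_7 = 7
r_7 = 3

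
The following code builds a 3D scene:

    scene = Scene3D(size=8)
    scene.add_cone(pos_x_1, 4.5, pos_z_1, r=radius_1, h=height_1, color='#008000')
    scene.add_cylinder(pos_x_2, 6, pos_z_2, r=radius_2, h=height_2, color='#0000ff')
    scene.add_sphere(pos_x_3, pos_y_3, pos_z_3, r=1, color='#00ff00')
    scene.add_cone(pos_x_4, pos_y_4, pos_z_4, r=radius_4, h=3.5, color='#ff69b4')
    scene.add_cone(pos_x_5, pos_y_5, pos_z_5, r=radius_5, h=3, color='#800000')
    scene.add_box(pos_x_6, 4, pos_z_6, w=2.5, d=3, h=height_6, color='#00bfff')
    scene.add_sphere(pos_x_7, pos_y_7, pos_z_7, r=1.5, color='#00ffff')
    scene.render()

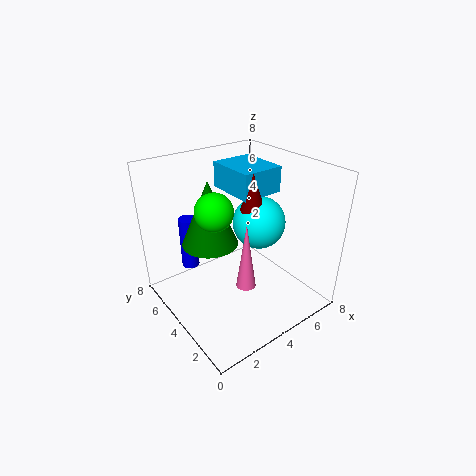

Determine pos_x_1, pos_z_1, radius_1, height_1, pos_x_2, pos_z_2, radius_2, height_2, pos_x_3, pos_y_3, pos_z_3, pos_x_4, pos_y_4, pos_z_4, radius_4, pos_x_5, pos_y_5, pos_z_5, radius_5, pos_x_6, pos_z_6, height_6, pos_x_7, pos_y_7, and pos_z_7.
pos_x_1 = 2.5, pos_z_1 = 4, radius_1 = 1.5, height_1 = 3.5, pos_x_2 = 2, pos_z_2 = 2, radius_2 = 0.5, height_2 = 3, pos_x_3 = 2.5, pos_y_3 = 4, pos_z_3 = 6, pos_x_4 = 3, pos_y_4 = 2, pos_z_4 = 2.5, radius_4 = 0.5, pos_x_5 = 5, pos_y_5 = 4, pos_z_5 = 4.5, radius_5 = 1, pos_x_6 = 4.5, pos_z_6 = 6, height_6 = 1.5, pos_x_7 = 5.5, pos_y_7 = 4, pos_z_7 = 4.5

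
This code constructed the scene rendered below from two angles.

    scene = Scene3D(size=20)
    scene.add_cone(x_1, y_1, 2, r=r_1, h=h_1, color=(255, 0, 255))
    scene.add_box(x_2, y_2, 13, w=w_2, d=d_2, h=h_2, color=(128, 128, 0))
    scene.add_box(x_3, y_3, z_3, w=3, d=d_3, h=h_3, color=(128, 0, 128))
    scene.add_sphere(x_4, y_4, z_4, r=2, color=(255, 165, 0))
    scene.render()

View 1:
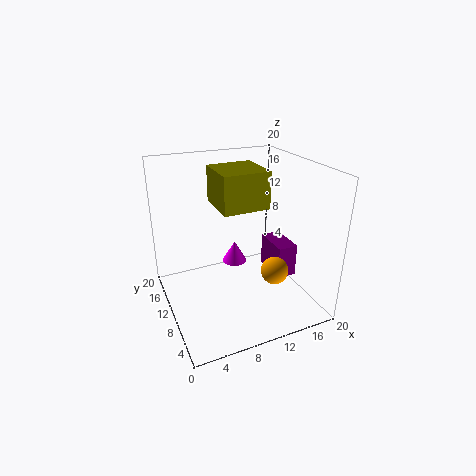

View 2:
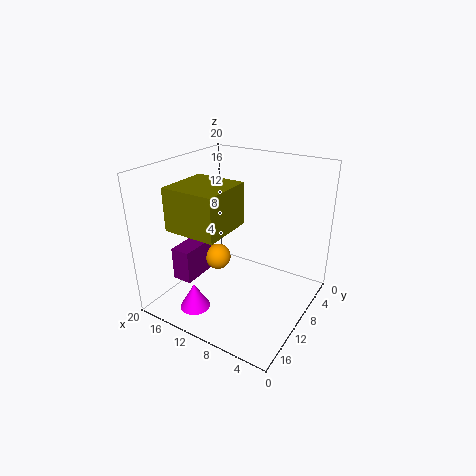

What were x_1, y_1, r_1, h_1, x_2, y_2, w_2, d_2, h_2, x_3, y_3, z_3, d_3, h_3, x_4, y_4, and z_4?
x_1 = 12.5, y_1 = 17, r_1 = 2, h_1 = 3.5, x_2 = 8.5, y_2 = 11, w_2 = 7, d_2 = 7, h_2 = 5.5, x_3 = 16, y_3 = 8.5, z_3 = 2.5, d_3 = 5.5, h_3 = 5, x_4 = 15, y_4 = 8, z_4 = 4.5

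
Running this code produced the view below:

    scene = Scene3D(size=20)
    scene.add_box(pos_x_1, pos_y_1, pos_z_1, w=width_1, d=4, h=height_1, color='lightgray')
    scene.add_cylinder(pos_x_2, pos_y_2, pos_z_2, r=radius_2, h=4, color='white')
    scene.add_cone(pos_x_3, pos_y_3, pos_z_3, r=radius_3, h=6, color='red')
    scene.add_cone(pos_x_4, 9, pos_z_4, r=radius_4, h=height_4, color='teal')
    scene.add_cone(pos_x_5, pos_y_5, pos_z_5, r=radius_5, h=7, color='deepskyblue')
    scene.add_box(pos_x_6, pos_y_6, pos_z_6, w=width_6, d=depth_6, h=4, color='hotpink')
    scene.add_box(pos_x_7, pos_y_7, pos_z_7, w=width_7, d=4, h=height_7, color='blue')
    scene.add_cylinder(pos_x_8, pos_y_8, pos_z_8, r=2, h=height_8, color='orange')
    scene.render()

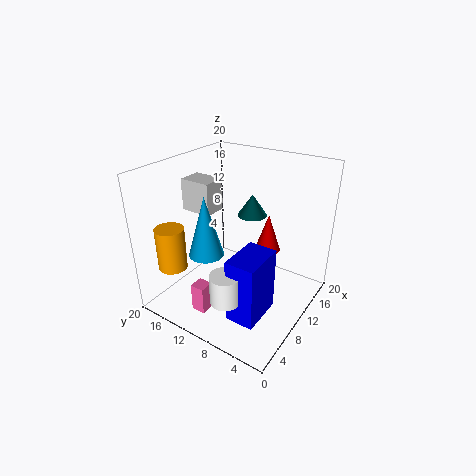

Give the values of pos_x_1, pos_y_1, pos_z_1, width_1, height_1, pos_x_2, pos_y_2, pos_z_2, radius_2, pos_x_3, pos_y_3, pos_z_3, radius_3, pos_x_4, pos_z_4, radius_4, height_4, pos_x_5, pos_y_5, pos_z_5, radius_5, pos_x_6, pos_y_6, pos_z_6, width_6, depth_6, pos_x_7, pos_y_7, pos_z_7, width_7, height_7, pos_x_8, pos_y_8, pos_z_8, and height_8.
pos_x_1 = 5
pos_y_1 = 11
pos_z_1 = 15
width_1 = 3
height_1 = 4
pos_x_2 = 4
pos_y_2 = 8
pos_z_2 = 4
radius_2 = 2
pos_x_3 = 17
pos_y_3 = 9
pos_z_3 = 5
radius_3 = 2
pos_x_4 = 12
pos_z_4 = 13
radius_4 = 2
height_4 = 3
pos_x_5 = 2
pos_y_5 = 9
pos_z_5 = 12
radius_5 = 2
pos_x_6 = 3
pos_y_6 = 11
pos_z_6 = 1
width_6 = 2
depth_6 = 2
pos_x_7 = 4
pos_y_7 = 4
pos_z_7 = 1
width_7 = 6
height_7 = 9
pos_x_8 = 4
pos_y_8 = 17
pos_z_8 = 6
height_8 = 6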